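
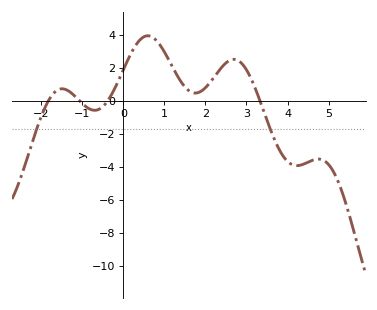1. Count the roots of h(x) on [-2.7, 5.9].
4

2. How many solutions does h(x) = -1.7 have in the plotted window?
2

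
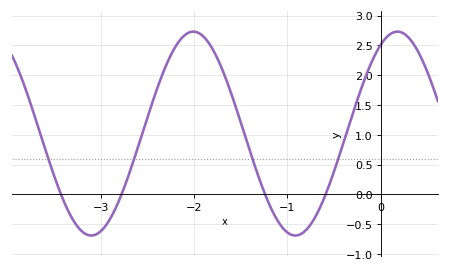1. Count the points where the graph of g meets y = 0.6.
4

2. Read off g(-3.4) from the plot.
-0.1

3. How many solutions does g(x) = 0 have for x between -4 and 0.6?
4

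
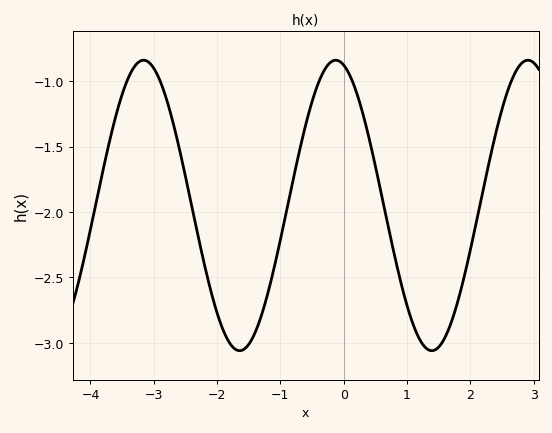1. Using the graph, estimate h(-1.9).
-2.91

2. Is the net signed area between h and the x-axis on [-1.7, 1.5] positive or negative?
negative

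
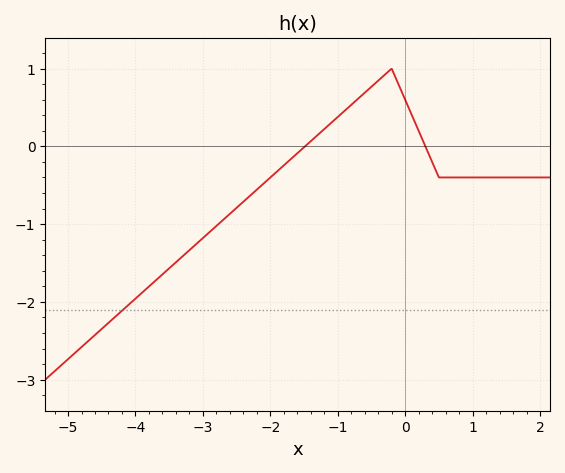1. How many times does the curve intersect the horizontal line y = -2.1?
1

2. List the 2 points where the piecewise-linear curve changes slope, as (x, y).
(-0.2, 1); (0.5, -0.4)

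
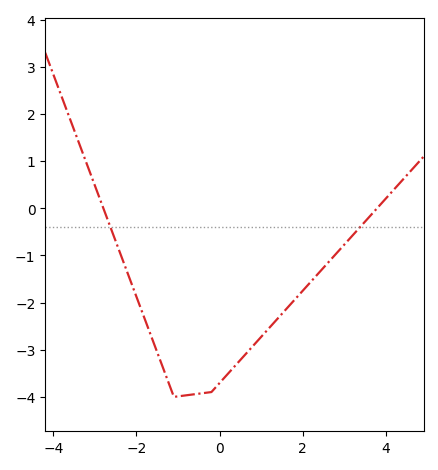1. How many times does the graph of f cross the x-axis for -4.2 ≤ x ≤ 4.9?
2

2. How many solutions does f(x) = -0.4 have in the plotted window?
2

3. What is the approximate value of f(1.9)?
-1.84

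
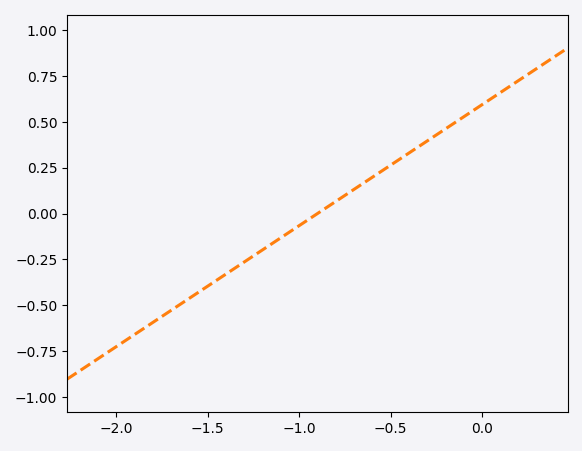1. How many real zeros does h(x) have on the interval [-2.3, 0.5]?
1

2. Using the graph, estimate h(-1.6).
-0.462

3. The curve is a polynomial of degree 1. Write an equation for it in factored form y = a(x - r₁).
y = 0.66(x + 0.9)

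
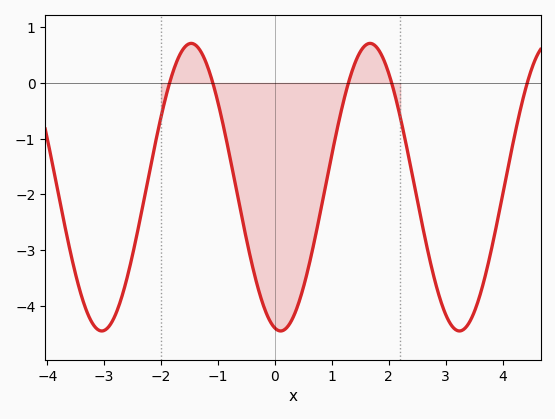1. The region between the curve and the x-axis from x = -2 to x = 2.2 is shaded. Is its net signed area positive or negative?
negative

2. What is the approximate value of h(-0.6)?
-2.31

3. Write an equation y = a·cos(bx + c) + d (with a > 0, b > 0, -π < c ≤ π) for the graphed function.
y = 2.58cos(2x + 2.94) - 1.87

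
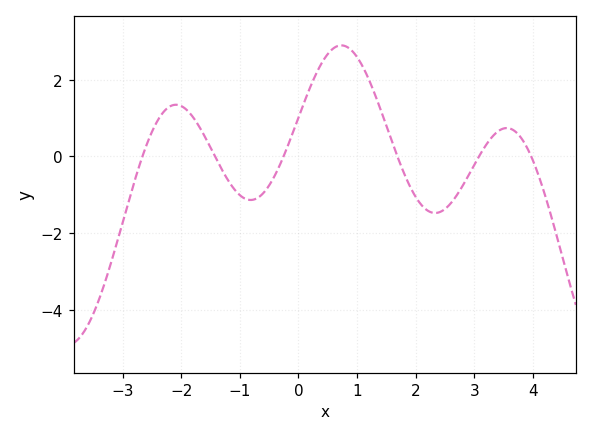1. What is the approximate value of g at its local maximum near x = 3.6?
0.738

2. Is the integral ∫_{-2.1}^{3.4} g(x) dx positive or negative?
positive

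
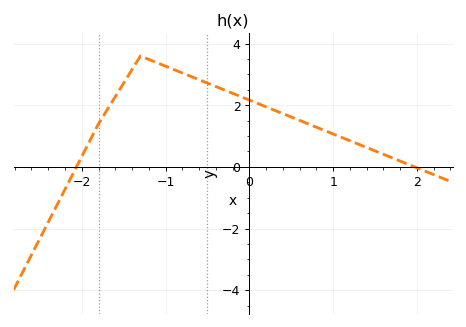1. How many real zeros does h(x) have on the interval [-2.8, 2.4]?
2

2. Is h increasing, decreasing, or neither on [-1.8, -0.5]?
neither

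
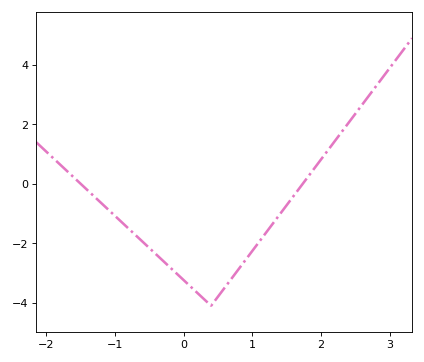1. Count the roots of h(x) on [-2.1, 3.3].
2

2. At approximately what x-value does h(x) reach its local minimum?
0.399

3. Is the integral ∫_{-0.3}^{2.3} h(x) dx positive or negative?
negative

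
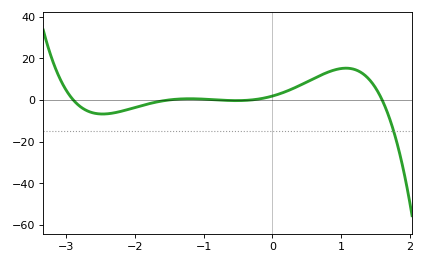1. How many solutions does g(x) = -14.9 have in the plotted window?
1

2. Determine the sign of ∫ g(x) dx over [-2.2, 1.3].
positive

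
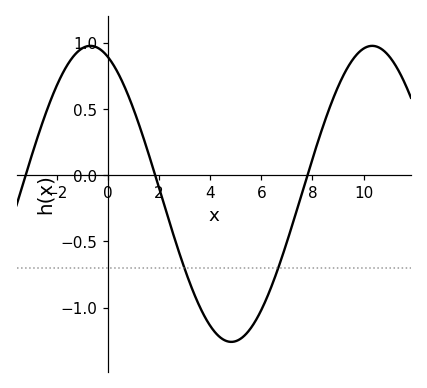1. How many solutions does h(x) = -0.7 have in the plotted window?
2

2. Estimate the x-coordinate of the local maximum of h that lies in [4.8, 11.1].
10.4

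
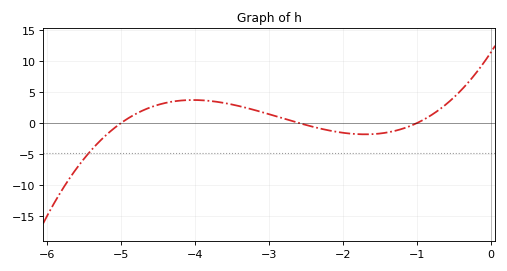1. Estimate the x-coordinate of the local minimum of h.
-1.7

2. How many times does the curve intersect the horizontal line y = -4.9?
1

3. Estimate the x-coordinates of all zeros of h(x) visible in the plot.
-5, -2.6, -1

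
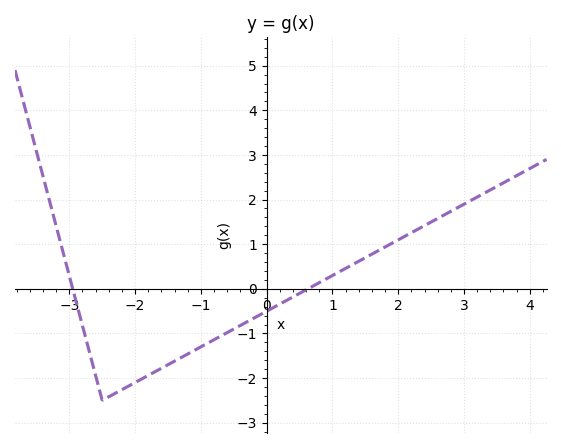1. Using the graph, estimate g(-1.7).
-1.9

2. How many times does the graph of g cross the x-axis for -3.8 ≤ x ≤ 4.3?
2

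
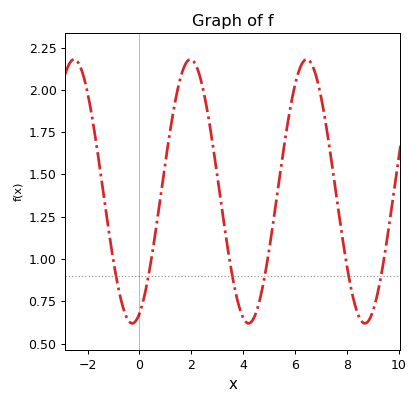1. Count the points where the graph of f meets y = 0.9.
6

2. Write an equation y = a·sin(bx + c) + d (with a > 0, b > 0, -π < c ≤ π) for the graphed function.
y = 0.78sin(1.4x - 1.2) + 1.4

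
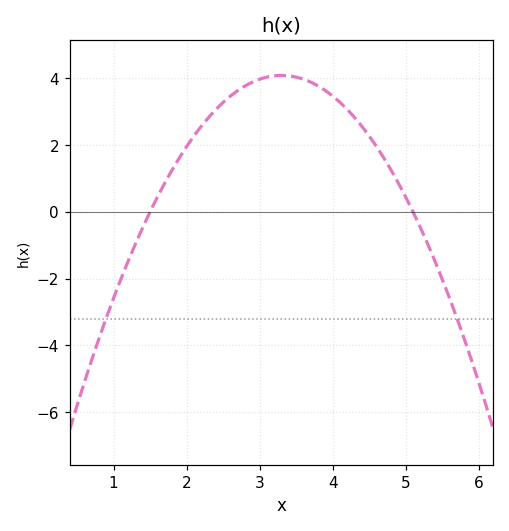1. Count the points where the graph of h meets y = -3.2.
2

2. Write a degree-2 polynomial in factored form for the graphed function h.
y = -1.26(x - 1.5)(x - 5.1)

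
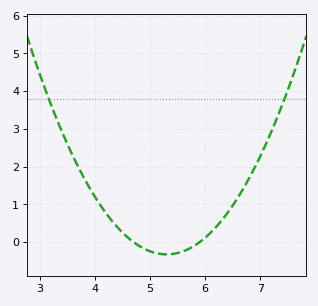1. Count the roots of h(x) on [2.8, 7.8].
2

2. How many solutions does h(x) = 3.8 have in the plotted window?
2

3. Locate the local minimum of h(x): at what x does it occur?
5.3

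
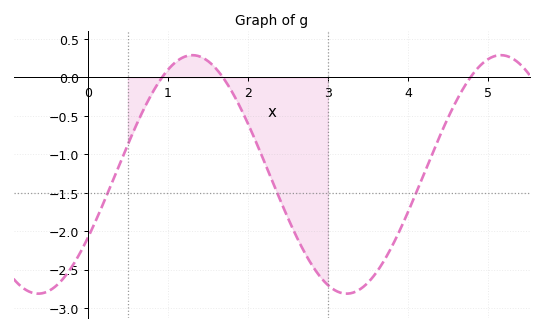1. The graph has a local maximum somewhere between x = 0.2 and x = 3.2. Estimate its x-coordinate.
1.3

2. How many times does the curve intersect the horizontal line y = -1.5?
3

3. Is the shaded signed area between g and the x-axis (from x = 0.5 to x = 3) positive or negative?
negative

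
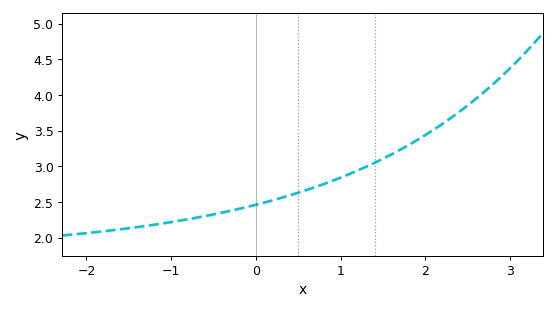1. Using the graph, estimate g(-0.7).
2.3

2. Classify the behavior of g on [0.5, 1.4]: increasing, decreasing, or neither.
increasing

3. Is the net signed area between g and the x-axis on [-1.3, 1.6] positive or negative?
positive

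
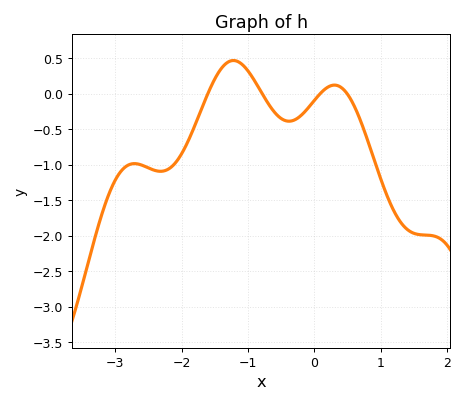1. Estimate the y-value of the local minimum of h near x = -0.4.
-0.386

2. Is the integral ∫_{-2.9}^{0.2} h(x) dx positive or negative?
negative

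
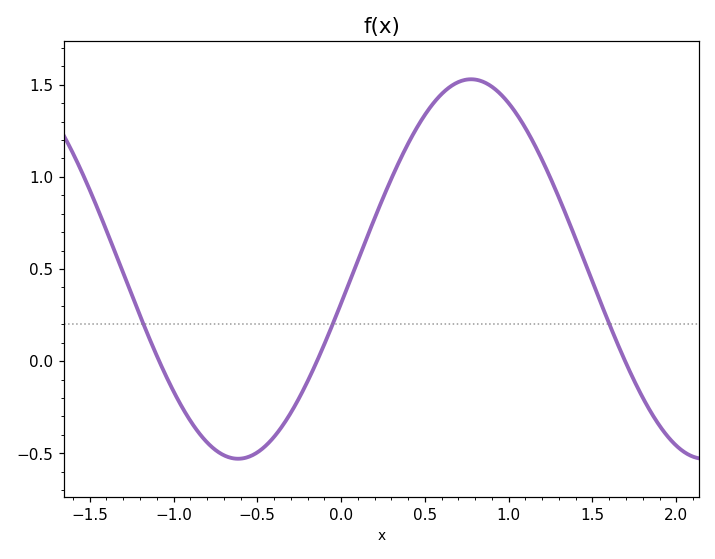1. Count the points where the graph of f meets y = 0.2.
3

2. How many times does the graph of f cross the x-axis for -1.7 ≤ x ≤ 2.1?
3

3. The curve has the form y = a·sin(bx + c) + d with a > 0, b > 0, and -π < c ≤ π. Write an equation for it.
y = 1.03sin(2.3x - 0.18) + 0.5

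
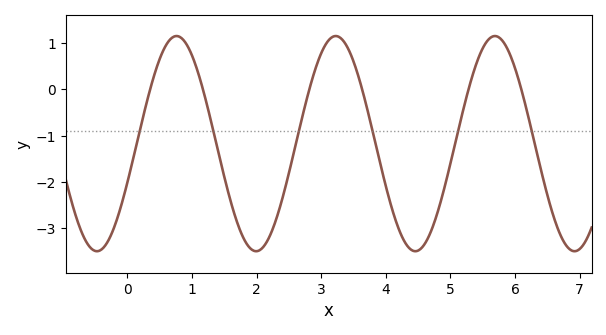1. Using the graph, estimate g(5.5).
0.9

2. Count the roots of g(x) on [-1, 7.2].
6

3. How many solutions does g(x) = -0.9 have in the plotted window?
6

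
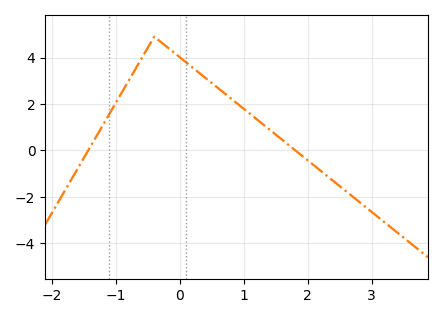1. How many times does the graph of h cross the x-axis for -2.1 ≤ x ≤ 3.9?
2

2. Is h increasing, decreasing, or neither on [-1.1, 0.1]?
neither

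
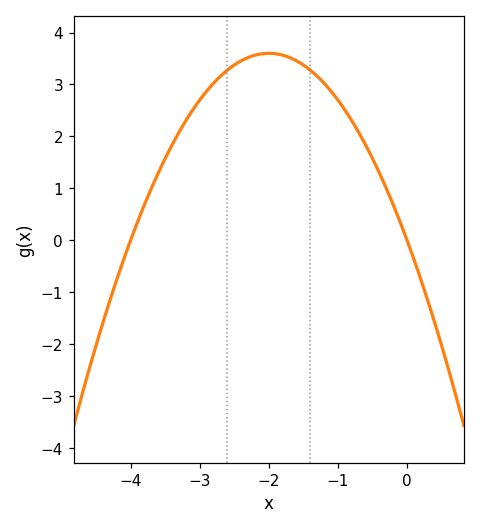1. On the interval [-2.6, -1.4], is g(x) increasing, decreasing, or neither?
neither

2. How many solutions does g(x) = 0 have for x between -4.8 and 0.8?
2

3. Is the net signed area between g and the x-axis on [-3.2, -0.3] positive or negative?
positive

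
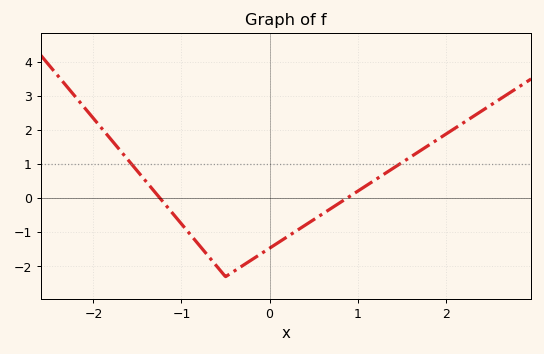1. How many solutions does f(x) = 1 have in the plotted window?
2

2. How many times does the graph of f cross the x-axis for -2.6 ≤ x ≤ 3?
2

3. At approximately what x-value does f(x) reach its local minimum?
-0.5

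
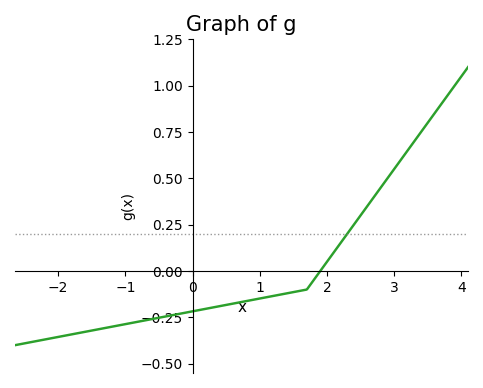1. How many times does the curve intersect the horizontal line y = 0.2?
1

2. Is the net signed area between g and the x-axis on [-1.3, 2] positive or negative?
negative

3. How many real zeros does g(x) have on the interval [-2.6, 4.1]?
1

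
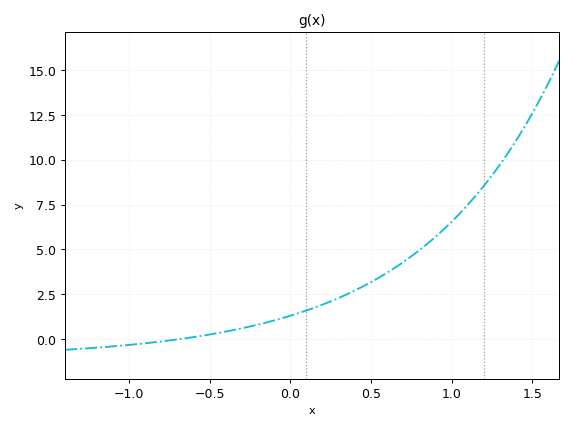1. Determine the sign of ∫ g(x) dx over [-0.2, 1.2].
positive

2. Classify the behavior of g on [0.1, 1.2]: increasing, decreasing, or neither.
increasing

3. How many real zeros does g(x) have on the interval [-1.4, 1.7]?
1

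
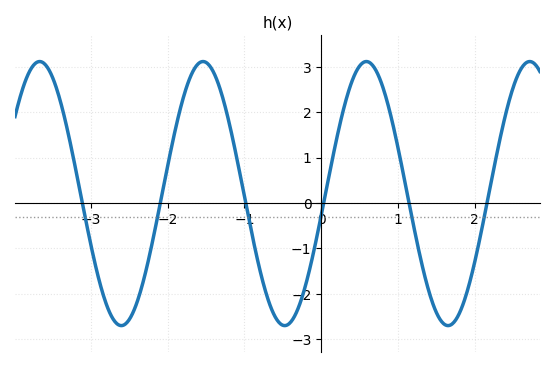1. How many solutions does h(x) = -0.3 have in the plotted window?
6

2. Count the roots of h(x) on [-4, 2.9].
6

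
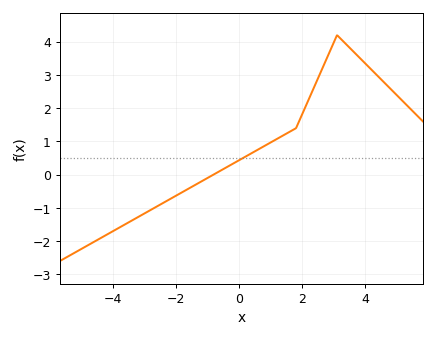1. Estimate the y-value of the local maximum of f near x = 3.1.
4.2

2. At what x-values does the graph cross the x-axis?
-0.8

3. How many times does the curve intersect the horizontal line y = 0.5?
1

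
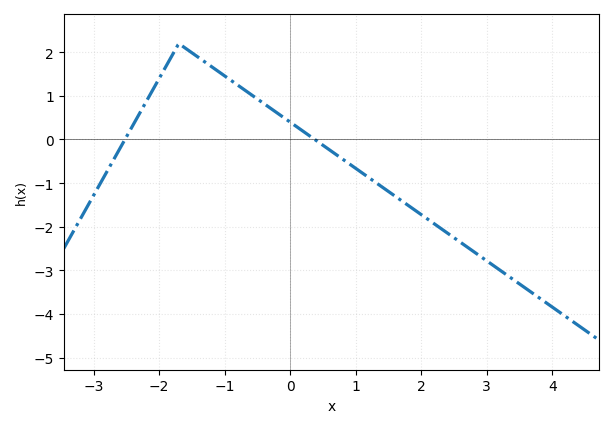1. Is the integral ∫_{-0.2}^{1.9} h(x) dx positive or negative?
negative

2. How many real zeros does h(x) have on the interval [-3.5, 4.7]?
2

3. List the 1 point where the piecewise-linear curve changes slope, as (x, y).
(-1.7, 2.2)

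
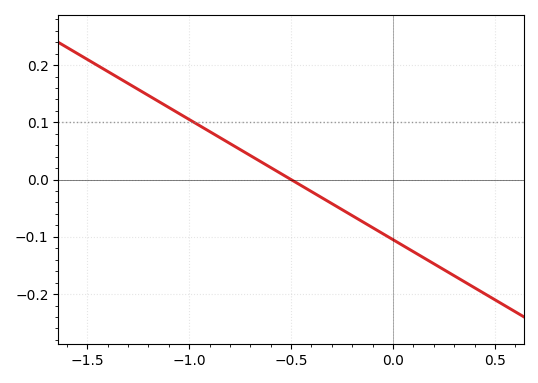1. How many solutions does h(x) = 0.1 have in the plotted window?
1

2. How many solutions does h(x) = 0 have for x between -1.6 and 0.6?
1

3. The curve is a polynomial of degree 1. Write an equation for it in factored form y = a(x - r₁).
y = -0.21(x + 0.5)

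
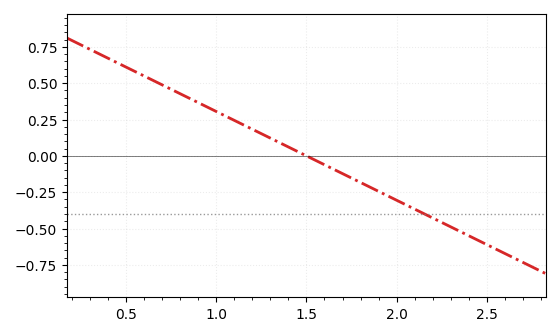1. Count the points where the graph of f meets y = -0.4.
1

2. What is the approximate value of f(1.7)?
-0.12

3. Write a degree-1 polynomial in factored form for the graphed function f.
y = -0.61(x - 1.5)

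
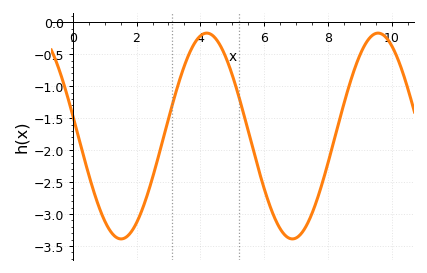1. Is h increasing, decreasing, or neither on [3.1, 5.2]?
neither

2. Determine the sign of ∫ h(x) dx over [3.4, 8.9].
negative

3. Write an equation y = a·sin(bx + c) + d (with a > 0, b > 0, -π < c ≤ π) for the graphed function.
y = 1.61sin(1.17x + 2.94) - 1.78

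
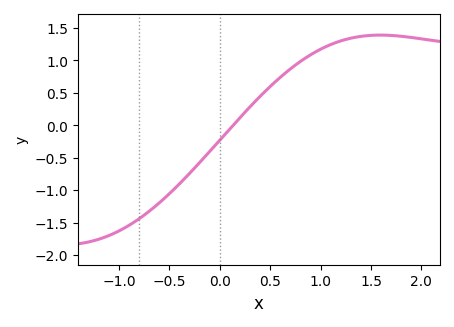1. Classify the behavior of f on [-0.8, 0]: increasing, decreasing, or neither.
increasing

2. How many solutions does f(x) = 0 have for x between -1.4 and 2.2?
1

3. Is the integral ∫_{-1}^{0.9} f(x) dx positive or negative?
negative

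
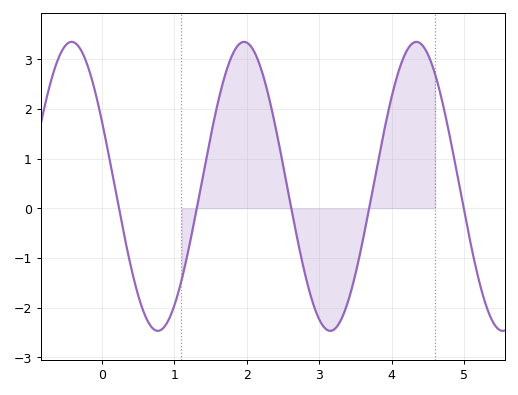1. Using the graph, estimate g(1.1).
-1.45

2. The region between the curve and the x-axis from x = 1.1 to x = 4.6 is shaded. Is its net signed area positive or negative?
positive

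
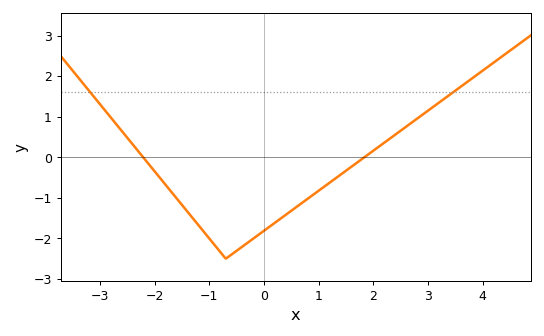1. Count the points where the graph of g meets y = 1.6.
2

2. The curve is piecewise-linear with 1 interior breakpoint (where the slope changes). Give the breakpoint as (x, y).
(-0.7, -2.5)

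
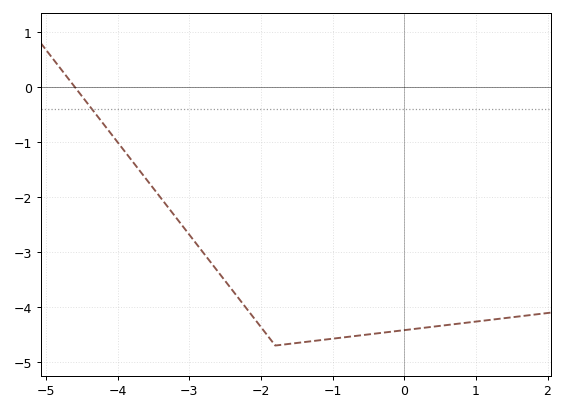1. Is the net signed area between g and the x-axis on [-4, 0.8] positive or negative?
negative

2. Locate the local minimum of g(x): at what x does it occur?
-1.8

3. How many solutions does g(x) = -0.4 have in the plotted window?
1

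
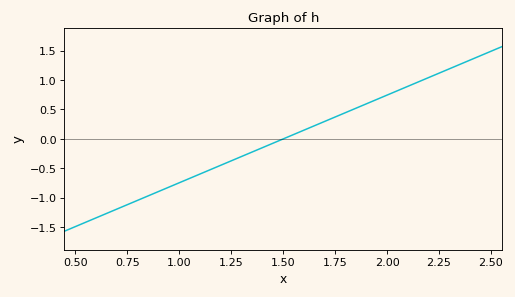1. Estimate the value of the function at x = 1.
-0.75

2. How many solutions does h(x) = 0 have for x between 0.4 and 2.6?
1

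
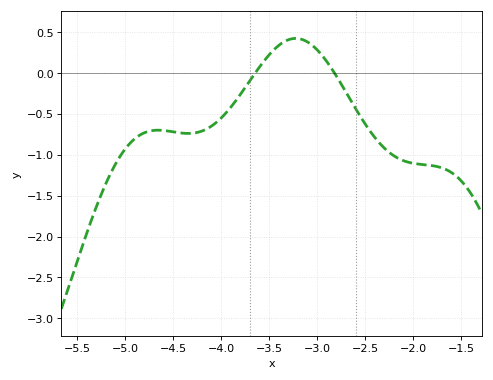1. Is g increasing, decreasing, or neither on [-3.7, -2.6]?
neither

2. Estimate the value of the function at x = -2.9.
0.15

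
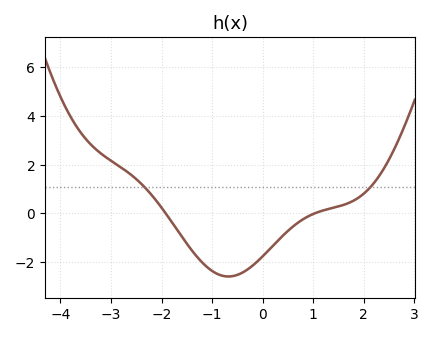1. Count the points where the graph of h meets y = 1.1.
2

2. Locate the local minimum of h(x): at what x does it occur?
-0.676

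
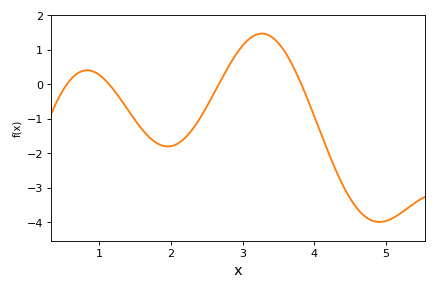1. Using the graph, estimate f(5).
-3.96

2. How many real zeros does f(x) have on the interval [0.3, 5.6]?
4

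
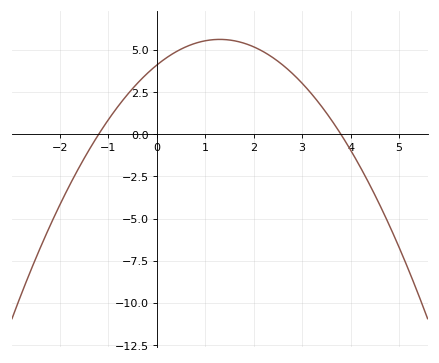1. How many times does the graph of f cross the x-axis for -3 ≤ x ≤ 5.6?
2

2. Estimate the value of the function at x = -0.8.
1.6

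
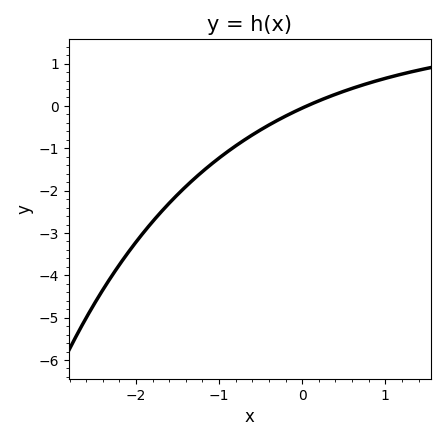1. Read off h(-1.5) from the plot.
-2.09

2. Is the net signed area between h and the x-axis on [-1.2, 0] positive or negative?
negative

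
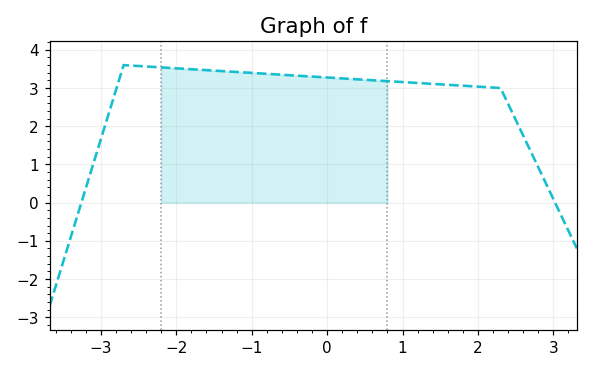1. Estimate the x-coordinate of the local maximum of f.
-2.7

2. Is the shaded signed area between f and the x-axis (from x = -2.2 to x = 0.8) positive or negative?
positive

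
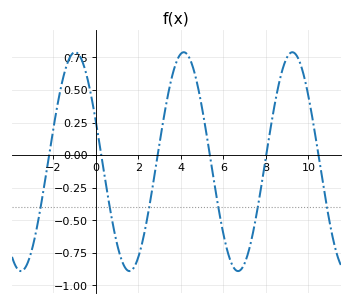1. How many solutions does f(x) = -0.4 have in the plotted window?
6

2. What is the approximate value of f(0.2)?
0.054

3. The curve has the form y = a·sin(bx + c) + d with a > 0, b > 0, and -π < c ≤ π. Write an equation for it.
y = 0.84sin(1.23x + 2.77) - 0.05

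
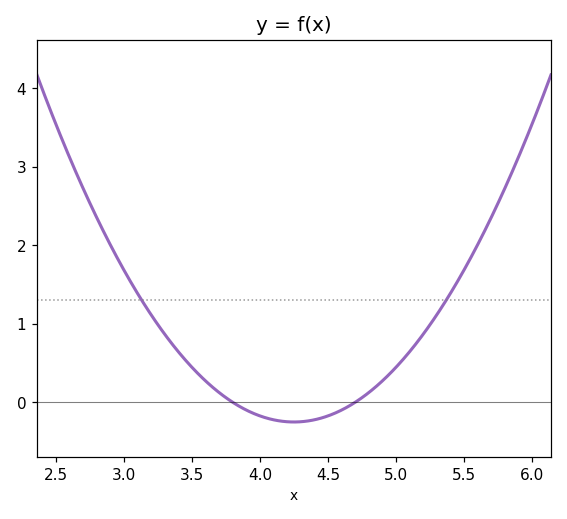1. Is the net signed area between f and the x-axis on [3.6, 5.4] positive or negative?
positive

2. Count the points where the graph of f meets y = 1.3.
2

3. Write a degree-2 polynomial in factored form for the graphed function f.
y = 1.24(x - 3.8)(x - 4.7)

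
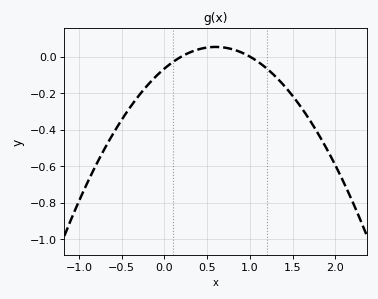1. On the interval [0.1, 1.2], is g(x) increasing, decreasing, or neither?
neither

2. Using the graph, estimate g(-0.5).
-0.34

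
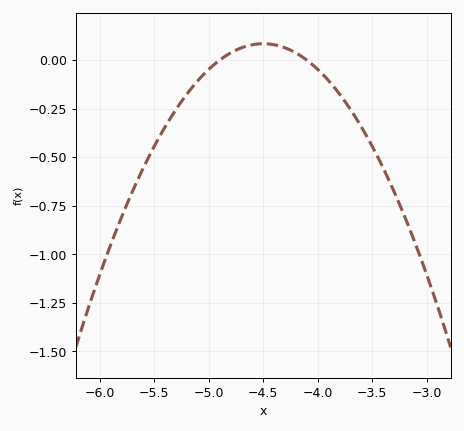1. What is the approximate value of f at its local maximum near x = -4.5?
0.08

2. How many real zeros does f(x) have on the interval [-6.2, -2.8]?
2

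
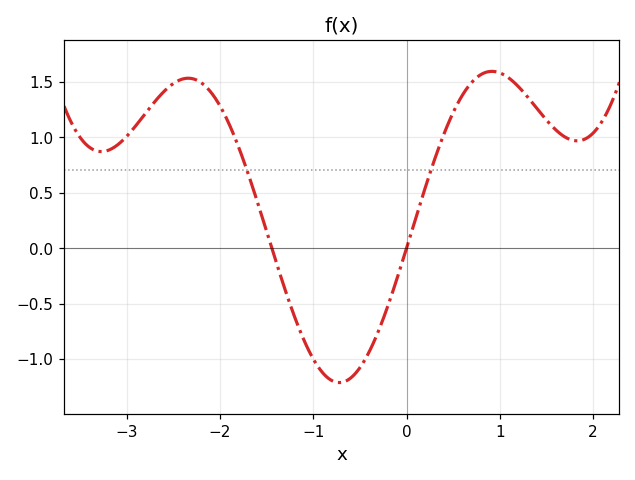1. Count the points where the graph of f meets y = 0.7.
2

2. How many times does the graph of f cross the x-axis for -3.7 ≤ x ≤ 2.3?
2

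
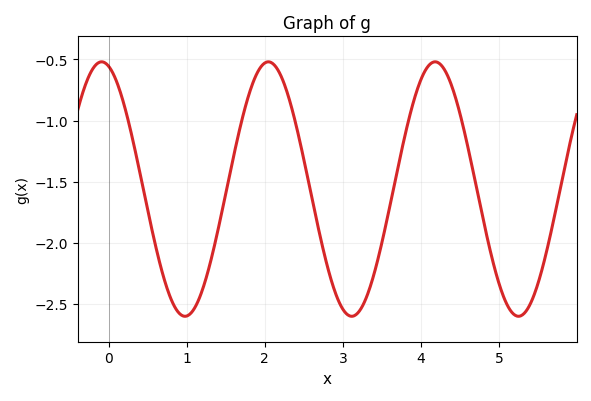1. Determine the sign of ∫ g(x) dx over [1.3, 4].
negative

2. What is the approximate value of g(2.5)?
-1.32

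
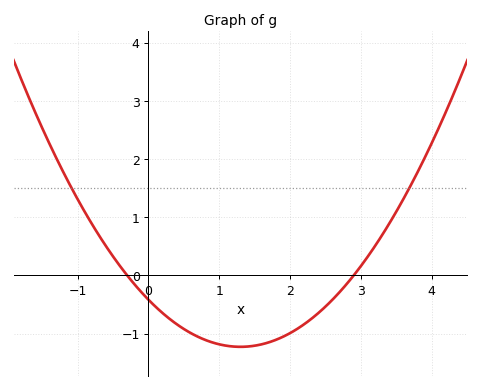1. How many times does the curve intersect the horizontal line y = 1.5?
2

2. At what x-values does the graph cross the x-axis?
-0.3, 2.9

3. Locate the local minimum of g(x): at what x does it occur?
1.3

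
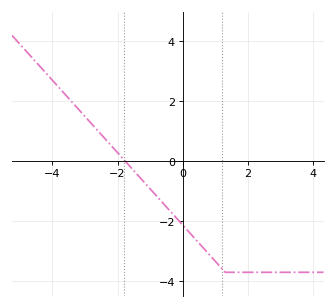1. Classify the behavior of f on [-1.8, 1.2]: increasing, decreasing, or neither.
decreasing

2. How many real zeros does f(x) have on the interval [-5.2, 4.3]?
1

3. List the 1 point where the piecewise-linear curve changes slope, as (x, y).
(1.3, -3.7)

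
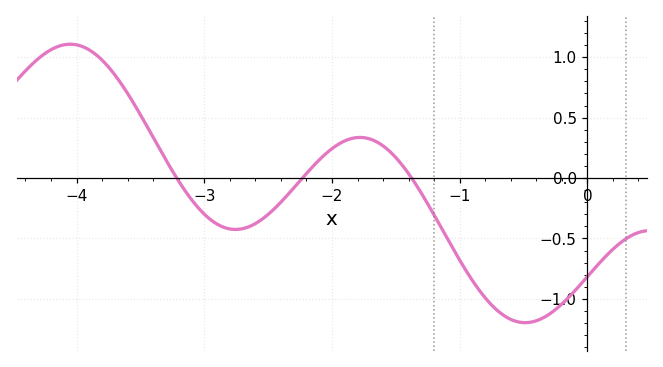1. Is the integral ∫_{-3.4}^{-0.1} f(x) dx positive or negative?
negative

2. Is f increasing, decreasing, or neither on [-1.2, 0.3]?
neither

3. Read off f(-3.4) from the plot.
0.35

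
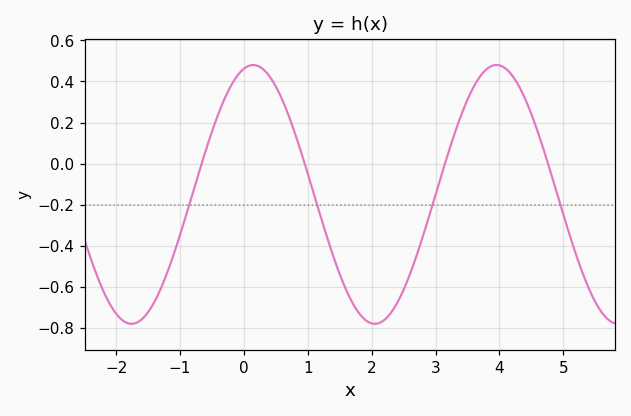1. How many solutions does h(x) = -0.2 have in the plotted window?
4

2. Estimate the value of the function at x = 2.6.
-0.54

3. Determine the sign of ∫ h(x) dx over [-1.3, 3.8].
negative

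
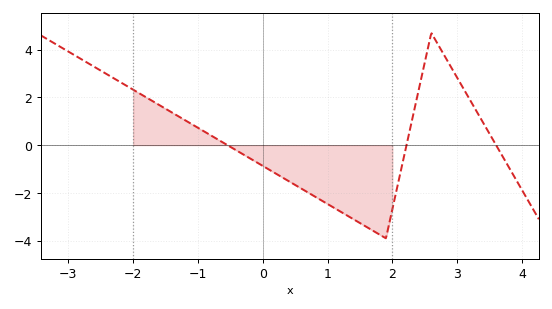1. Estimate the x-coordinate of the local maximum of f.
2.6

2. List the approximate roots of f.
-0.6, 2.2, 3.6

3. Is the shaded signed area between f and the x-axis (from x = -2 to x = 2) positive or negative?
negative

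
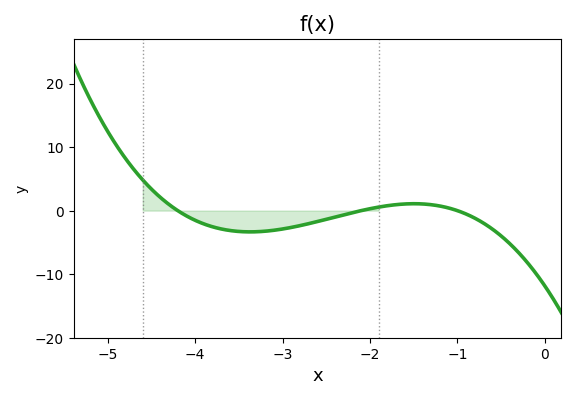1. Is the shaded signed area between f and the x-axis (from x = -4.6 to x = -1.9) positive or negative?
negative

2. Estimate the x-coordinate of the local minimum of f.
-3.4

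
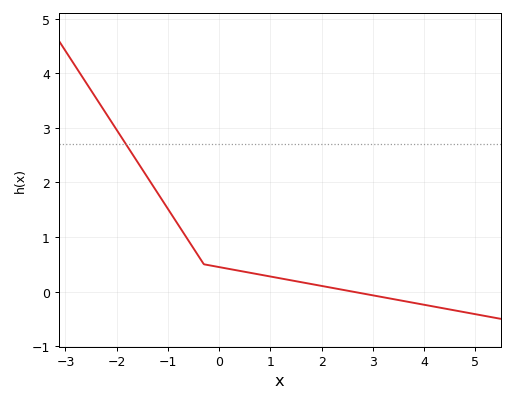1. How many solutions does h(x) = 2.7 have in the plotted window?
1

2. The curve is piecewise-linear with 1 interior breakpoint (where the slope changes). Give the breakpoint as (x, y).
(-0.3, 0.5)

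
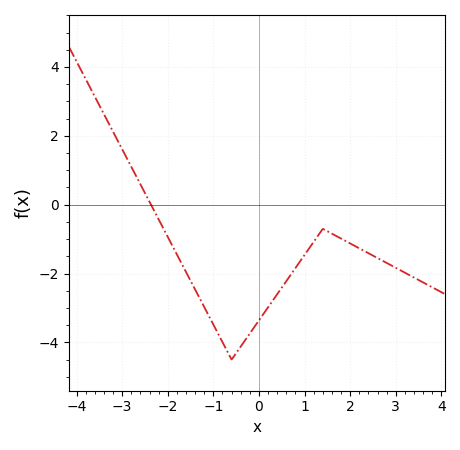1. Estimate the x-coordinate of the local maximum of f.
1.4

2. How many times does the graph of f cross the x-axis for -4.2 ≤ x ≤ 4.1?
1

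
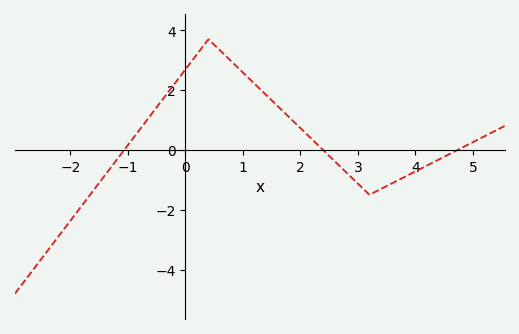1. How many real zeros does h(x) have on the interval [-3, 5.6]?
3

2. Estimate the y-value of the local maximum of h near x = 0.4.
3.7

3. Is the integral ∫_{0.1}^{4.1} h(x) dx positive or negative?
positive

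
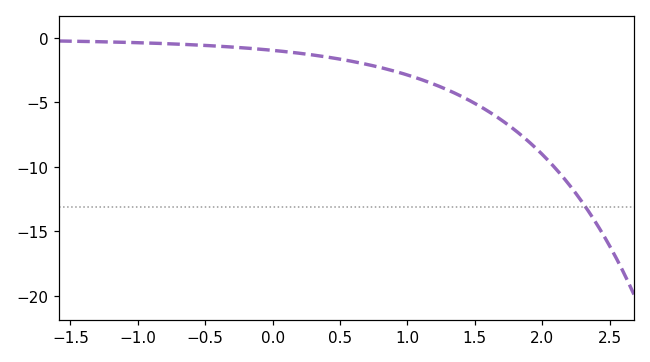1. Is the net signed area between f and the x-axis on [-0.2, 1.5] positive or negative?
negative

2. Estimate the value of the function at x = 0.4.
-1.48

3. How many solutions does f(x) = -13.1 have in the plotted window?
1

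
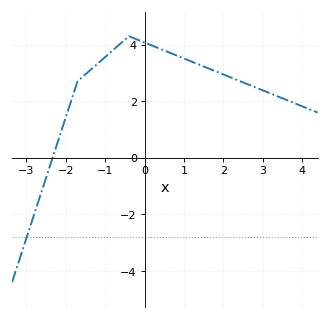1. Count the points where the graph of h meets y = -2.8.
1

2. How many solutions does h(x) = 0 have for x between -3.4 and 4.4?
1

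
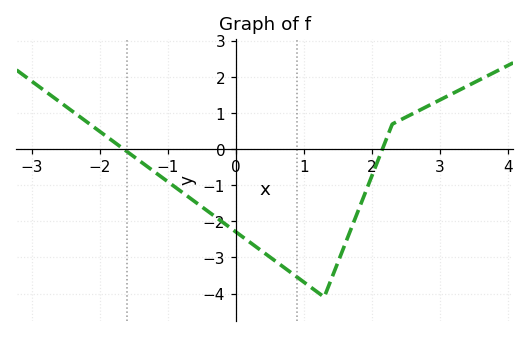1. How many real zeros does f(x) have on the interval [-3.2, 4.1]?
2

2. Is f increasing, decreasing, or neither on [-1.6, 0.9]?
decreasing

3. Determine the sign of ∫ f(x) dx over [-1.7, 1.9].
negative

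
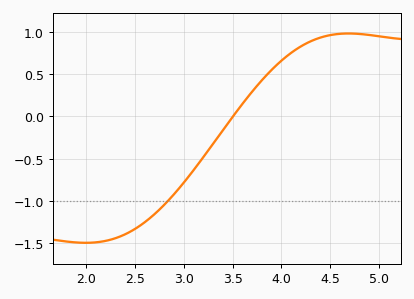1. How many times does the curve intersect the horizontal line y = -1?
1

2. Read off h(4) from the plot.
0.66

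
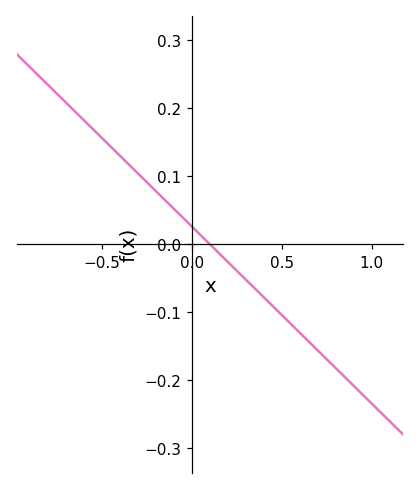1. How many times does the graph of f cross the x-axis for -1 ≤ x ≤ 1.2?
1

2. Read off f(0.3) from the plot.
-0.05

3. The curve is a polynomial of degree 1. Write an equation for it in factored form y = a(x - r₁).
y = -0.26(x - 0.1)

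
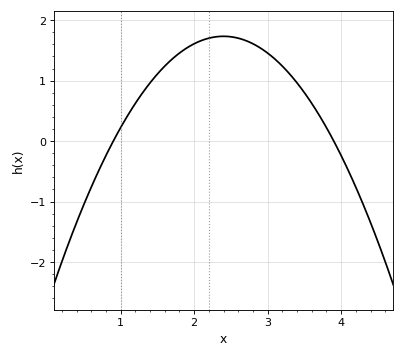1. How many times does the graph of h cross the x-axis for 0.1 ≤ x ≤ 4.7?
2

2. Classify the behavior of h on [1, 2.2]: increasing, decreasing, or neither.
increasing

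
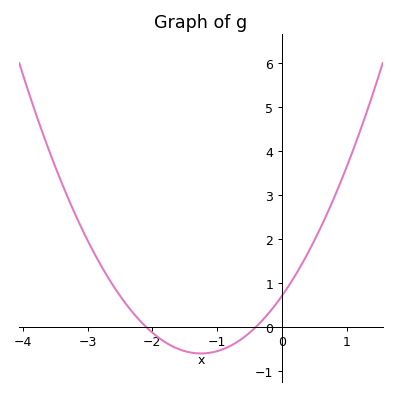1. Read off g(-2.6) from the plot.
0.9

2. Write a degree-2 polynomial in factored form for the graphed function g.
y = 0.84(x + 2.1)(x + 0.4)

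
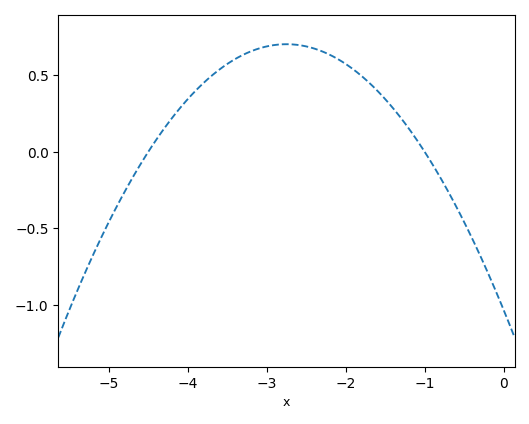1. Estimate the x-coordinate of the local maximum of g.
-2.8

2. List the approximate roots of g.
-4.5, -1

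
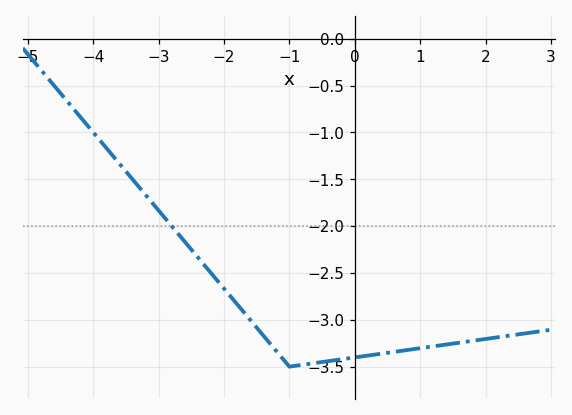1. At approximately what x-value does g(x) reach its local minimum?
-0.998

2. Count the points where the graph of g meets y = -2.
1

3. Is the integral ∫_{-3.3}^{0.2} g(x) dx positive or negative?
negative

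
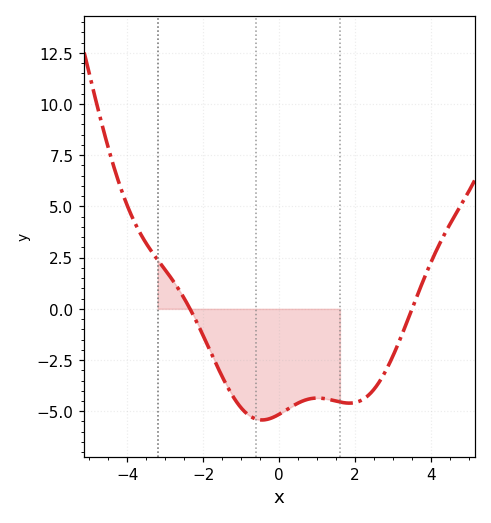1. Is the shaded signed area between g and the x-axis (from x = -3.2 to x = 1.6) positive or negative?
negative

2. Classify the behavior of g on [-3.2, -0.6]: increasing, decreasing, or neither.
decreasing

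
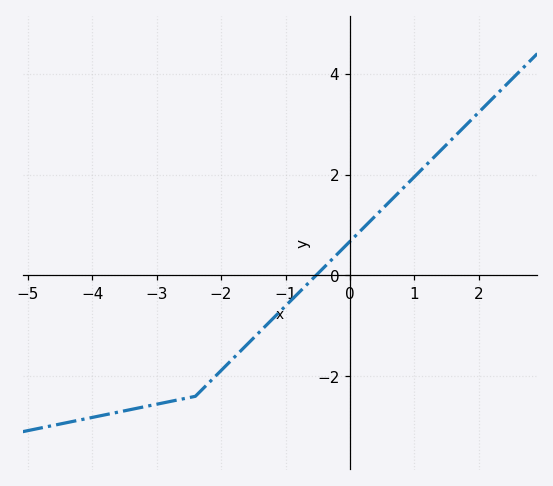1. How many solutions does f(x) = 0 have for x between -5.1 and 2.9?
1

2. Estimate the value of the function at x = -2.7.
-2.48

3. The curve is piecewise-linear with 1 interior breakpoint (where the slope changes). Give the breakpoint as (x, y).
(-2.4, -2.4)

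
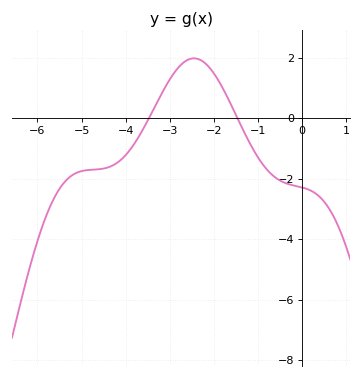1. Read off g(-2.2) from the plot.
1.82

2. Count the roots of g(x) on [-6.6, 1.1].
2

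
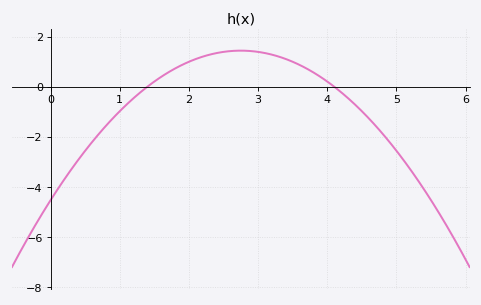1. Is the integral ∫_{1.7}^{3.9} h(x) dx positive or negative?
positive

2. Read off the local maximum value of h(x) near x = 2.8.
1.44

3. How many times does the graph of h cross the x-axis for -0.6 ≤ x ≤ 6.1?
2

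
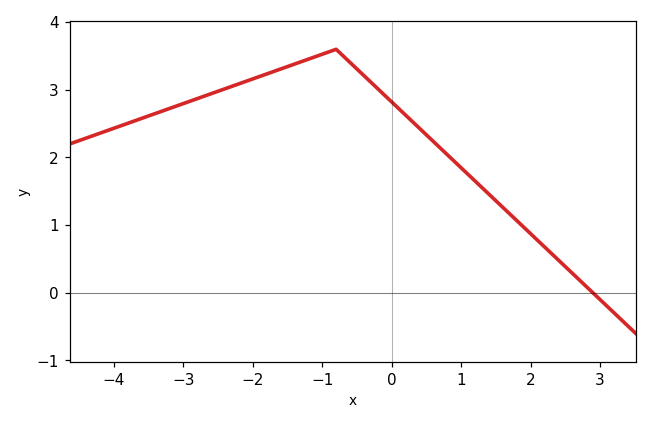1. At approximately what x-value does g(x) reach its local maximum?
-0.8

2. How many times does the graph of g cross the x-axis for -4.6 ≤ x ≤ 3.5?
1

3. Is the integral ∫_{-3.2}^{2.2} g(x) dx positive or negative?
positive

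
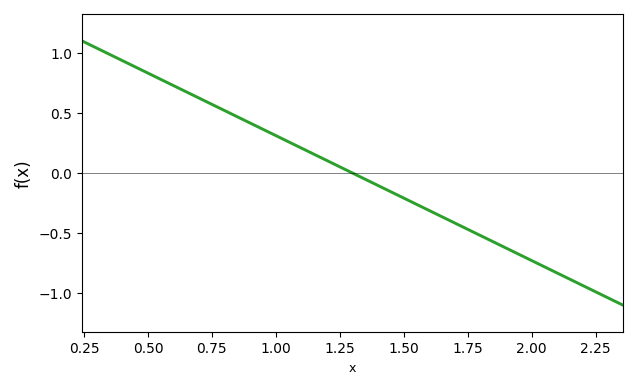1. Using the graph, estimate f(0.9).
0.416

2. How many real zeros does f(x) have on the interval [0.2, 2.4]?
1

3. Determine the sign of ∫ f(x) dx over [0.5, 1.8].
positive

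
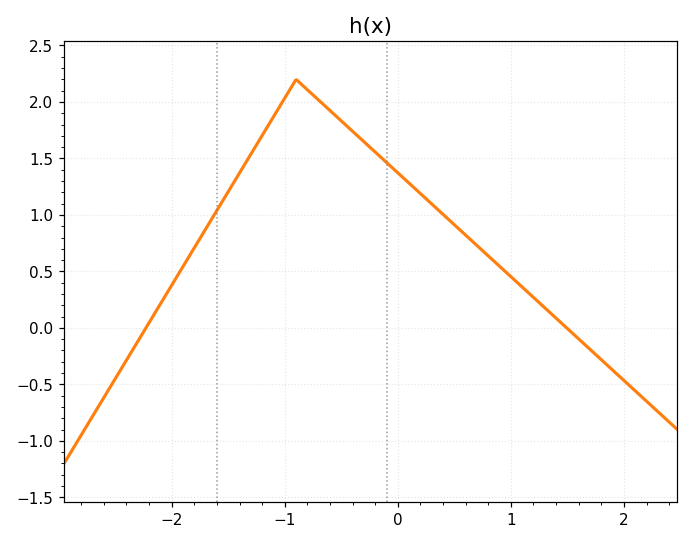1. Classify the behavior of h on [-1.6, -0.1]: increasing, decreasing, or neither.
neither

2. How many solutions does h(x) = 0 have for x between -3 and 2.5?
2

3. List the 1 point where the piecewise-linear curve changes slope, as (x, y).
(-0.9, 2.2)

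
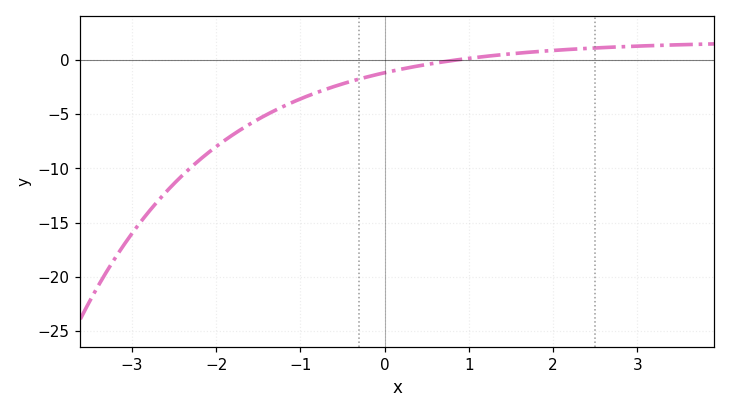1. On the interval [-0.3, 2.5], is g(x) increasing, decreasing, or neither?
increasing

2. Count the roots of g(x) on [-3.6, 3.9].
1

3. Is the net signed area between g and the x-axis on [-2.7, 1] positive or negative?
negative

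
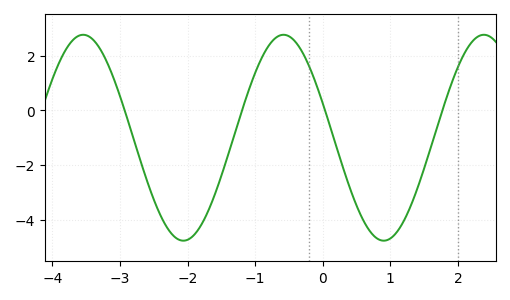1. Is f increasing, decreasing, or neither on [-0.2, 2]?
neither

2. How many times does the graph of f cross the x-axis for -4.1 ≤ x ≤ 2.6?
4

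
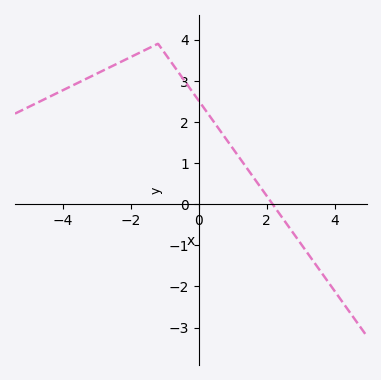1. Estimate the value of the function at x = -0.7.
3.32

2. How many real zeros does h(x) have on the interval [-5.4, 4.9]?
1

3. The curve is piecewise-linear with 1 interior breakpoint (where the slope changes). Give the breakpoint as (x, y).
(-1.2, 3.9)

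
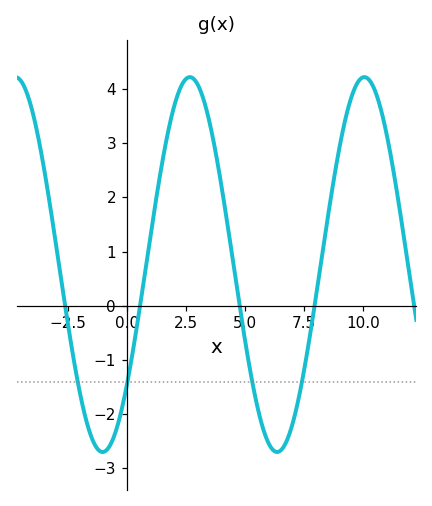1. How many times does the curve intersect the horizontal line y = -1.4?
4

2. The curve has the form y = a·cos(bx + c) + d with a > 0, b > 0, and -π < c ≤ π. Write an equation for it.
y = 3.46cos(0.85x - 2.27) + 0.76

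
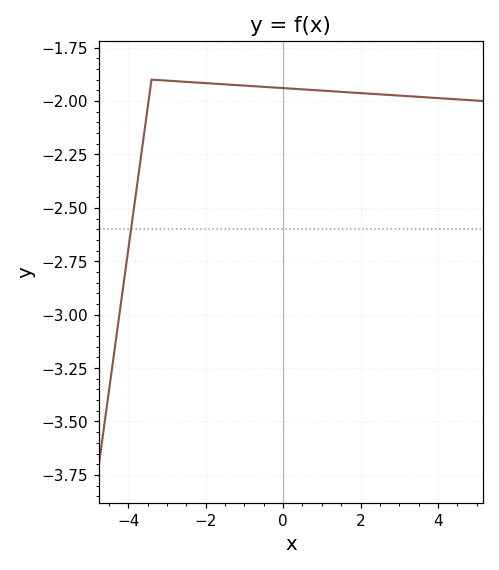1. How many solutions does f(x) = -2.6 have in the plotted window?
1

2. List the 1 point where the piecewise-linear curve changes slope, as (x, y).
(-3.4, -1.9)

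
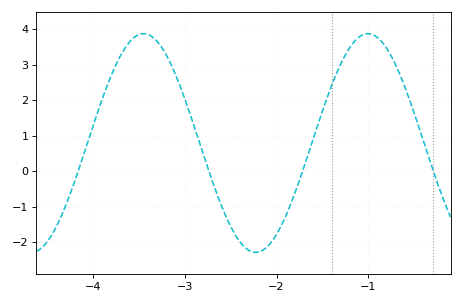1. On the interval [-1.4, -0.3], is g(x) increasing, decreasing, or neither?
neither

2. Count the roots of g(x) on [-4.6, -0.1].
4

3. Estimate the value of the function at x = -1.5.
1.7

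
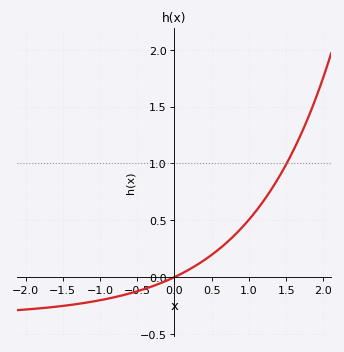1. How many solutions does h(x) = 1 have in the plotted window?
1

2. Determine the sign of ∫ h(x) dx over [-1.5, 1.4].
positive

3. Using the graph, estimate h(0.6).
0.25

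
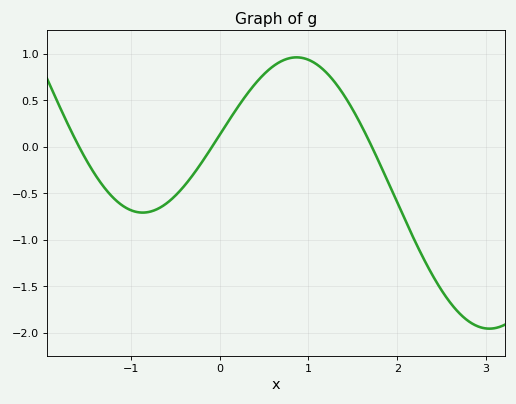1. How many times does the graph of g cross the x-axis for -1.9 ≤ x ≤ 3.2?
3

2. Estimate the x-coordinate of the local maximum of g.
0.9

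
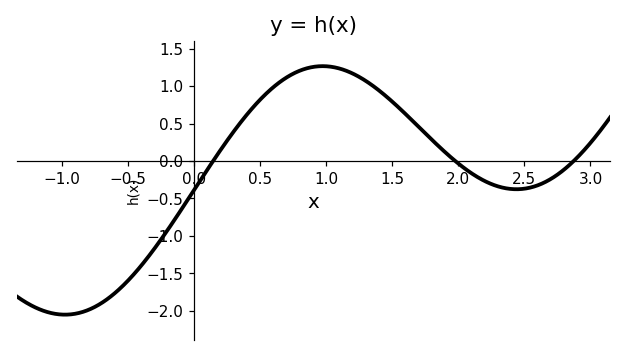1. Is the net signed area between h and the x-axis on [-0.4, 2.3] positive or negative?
positive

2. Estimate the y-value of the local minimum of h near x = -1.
-2.05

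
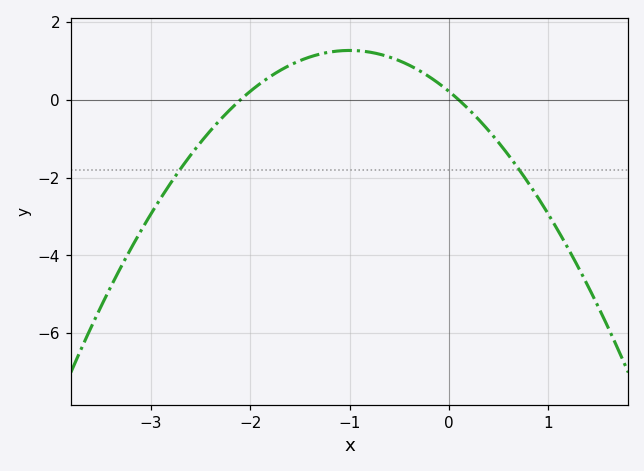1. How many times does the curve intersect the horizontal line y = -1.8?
2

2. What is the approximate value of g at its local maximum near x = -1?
1.27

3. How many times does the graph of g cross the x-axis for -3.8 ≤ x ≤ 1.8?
2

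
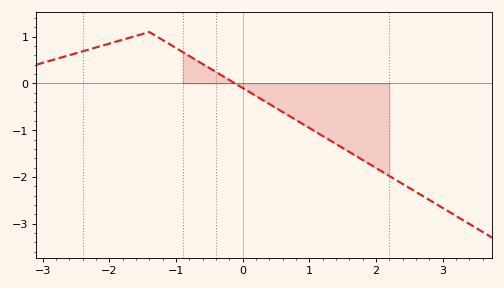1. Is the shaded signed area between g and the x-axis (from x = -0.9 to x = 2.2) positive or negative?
negative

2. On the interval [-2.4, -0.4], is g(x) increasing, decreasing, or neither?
neither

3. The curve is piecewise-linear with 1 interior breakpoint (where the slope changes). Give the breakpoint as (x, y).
(-1.4, 1.1)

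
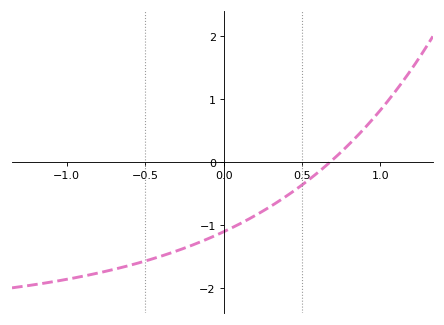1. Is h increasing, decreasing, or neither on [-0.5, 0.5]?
increasing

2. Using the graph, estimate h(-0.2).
-1.3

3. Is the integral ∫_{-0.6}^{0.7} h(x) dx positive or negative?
negative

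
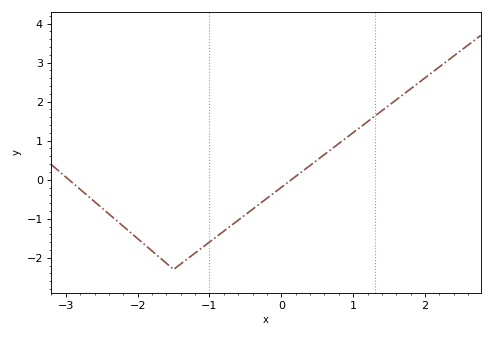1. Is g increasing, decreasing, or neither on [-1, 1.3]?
increasing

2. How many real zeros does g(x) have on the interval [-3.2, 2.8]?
2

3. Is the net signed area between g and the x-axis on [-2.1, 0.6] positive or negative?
negative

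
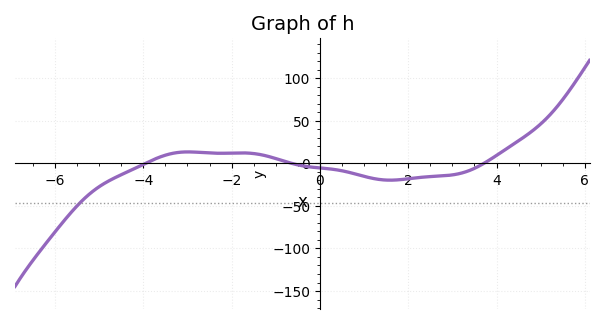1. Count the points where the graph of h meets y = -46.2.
1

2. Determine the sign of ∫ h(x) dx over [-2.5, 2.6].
negative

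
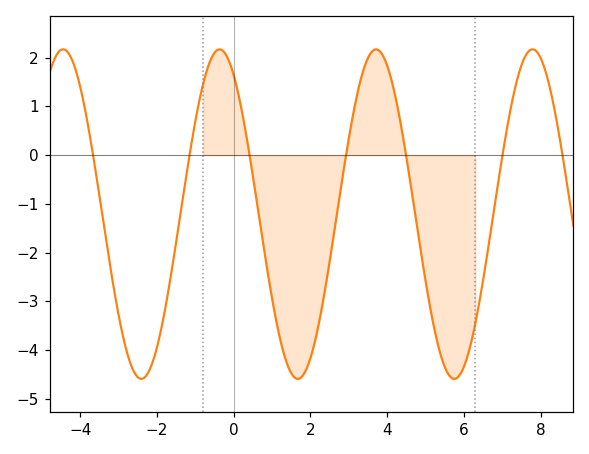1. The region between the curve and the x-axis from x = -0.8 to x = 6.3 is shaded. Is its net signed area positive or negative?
negative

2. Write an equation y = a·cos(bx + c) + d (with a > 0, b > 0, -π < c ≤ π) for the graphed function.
y = 3.38cos(1.54x + 0.572) - 1.21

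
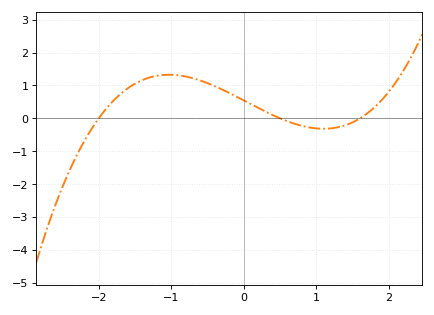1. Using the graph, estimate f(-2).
0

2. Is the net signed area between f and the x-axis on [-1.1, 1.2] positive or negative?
positive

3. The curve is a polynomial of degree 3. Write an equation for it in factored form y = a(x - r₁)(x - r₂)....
y = 0.34(x + 2)(x - 0.5)(x - 1.6)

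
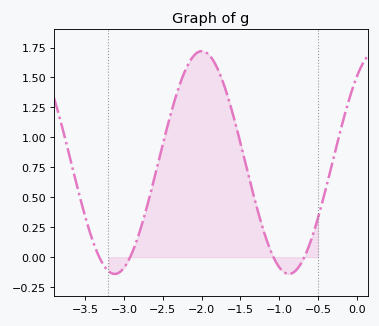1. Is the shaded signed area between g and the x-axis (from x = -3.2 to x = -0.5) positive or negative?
positive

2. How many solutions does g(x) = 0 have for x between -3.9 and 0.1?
4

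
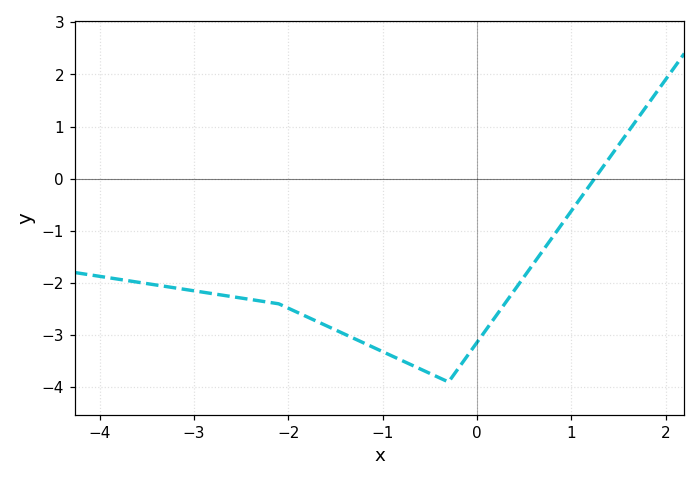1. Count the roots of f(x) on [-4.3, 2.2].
1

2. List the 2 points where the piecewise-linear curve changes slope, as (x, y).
(-2.1, -2.4); (-0.3, -3.9)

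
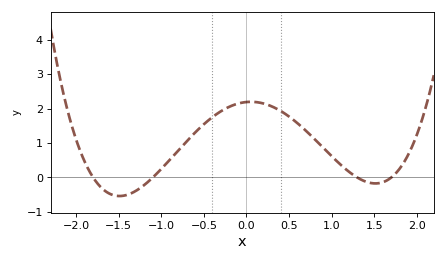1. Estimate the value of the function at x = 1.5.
-0.2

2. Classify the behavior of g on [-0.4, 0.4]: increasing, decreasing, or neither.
neither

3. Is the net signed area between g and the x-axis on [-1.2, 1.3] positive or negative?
positive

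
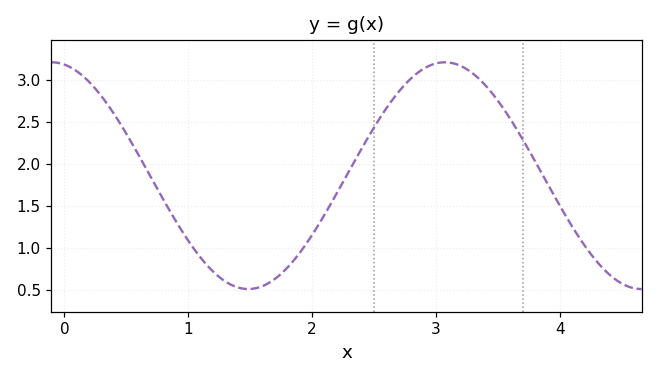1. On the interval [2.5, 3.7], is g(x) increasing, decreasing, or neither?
neither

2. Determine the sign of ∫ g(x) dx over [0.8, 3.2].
positive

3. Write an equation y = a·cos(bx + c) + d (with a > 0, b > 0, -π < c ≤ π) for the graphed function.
y = 1.35cos(1.98x + 0.202) + 1.86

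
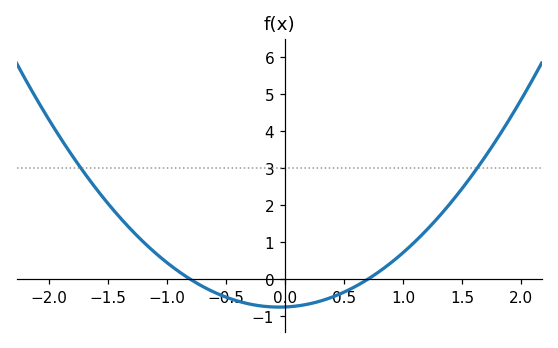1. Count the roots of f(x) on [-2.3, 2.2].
2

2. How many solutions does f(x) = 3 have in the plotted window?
2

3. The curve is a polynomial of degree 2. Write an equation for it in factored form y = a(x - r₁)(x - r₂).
y = 1.33(x + 0.8)(x - 0.7)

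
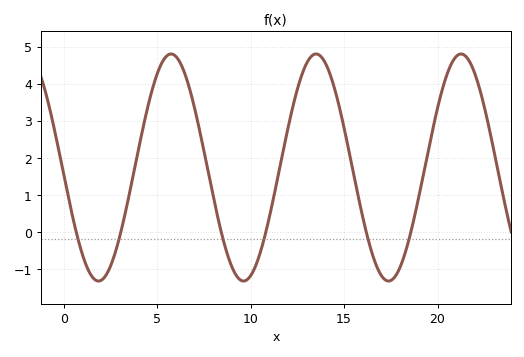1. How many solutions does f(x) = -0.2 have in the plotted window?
6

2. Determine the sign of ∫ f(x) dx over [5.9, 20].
positive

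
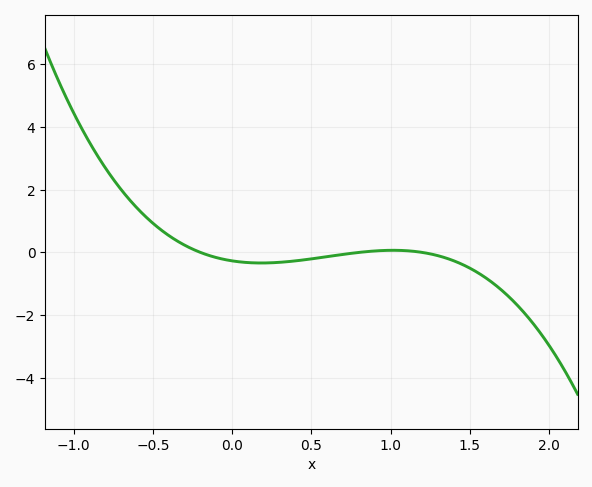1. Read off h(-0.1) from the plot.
-0.164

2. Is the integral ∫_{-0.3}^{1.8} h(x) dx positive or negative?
negative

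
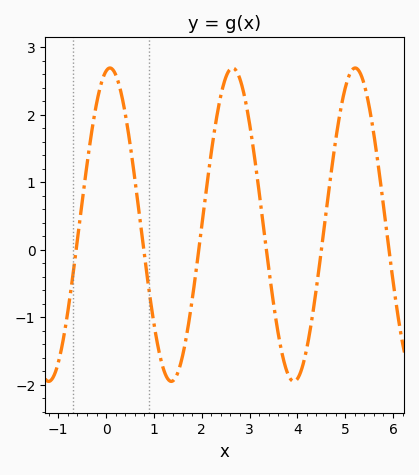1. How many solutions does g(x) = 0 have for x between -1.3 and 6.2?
6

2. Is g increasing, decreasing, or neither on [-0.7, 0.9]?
neither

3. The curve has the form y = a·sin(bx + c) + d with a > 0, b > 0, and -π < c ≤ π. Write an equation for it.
y = 2.32sin(2.45x + 1.37) + 0.37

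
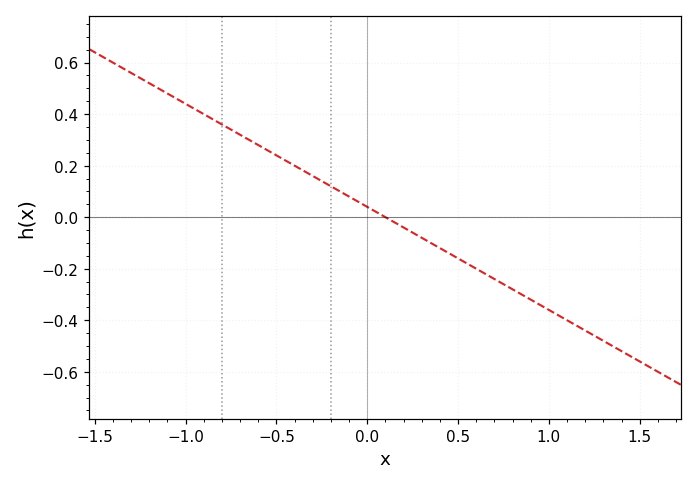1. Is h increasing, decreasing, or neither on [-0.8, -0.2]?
decreasing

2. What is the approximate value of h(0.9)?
-0.32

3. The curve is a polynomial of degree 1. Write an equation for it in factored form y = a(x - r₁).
y = -0.4(x - 0.1)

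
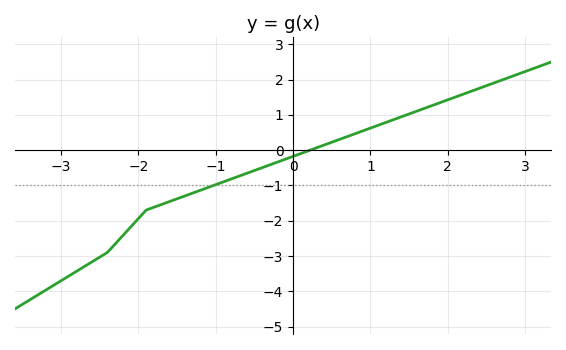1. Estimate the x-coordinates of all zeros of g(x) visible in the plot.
0.22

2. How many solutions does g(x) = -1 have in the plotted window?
1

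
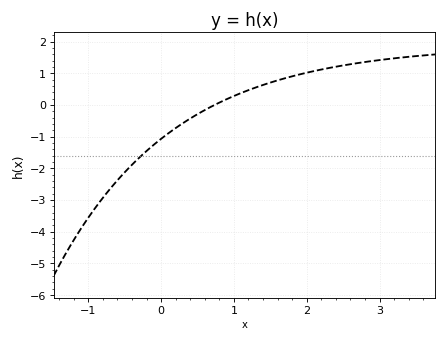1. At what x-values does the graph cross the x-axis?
0.735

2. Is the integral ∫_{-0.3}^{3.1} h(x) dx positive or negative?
positive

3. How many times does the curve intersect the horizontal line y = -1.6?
1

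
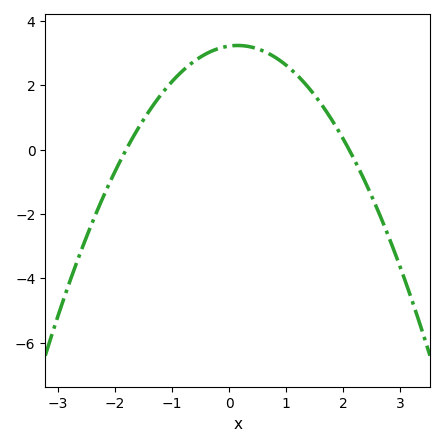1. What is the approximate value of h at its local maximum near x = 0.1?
3.23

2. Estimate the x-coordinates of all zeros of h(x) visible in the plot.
-1.8, 2.1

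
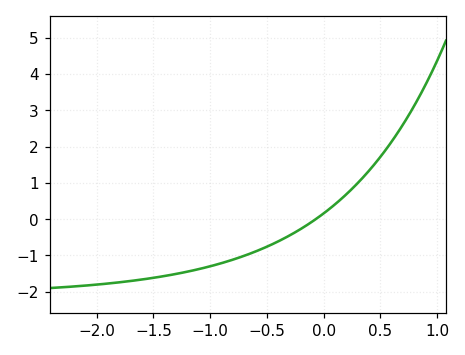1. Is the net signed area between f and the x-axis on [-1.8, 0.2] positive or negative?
negative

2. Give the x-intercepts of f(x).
-0.05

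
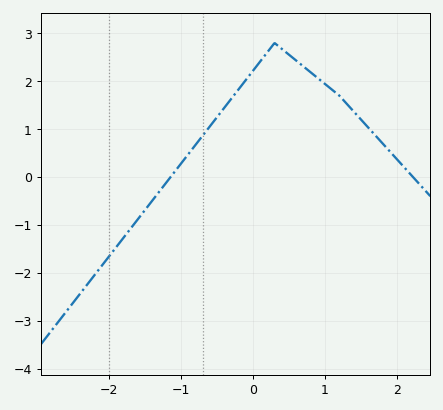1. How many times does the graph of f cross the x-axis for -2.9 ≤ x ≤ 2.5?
2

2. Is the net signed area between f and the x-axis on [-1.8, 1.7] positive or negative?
positive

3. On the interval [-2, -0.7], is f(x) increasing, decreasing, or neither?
increasing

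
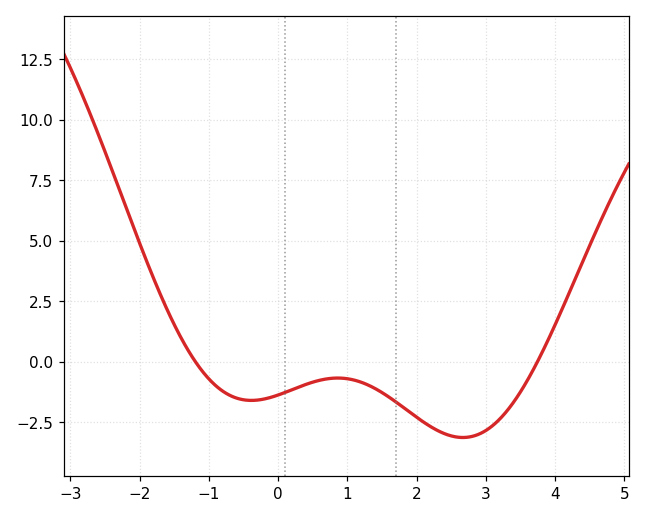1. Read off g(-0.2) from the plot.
-1.53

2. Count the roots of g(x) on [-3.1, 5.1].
2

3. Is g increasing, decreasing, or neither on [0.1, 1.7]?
neither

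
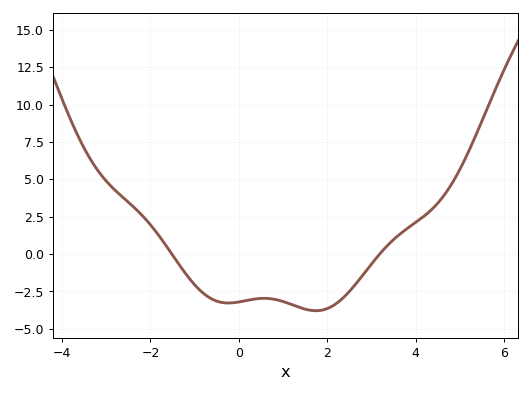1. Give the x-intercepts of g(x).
-1.52, 3.19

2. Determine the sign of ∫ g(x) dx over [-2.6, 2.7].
negative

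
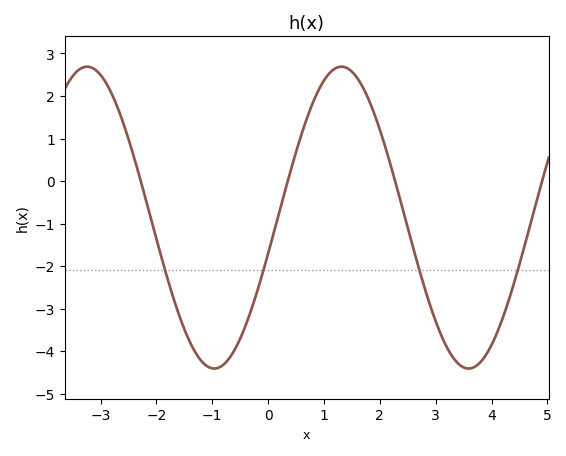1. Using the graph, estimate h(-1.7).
-2.73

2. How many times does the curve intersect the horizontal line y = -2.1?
4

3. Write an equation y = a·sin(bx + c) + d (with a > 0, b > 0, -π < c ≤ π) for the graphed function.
y = 3.55sin(1.38x - 0.24) - 0.86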